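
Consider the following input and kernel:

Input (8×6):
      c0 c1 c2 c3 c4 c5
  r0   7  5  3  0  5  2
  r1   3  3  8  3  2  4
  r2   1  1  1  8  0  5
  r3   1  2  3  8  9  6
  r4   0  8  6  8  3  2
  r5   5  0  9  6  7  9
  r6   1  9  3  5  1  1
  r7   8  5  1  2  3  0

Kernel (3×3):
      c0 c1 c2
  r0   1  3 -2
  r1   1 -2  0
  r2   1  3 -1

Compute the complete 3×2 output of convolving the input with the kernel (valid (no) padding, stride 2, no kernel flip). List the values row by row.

Output[0,0]: The receptive field on the input at this output position is [7 5 3 / 3 3 8 / 1 1 1]. Elementwise product with the kernel and sum: 7·1 + 5·3 + 3·-2 + 3·1 + 3·-2 + 1·1 + 1·3 + 1·-1.
Output[0,1]: The receptive field on the input at this output position is [3 0 5 / 8 3 2 / 1 8 0]. Elementwise product with the kernel and sum: 3·1 + 0·3 + 5·-2 + 8·1 + 3·-2 + 1·1 + 8·3 + 0·-1.

16 20
17 39
42 38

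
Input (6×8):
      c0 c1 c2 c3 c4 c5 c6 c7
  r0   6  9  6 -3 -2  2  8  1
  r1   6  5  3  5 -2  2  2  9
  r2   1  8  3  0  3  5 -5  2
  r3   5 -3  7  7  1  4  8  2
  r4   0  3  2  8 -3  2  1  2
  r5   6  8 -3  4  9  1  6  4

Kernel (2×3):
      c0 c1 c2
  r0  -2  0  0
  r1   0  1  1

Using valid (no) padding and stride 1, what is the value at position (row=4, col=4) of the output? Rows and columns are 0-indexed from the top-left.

The receptive field on the input at this output position is [-3 2 1 / 9 1 6]. Elementwise product with the kernel and sum: -3·-2 + 1·1 + 6·1.

13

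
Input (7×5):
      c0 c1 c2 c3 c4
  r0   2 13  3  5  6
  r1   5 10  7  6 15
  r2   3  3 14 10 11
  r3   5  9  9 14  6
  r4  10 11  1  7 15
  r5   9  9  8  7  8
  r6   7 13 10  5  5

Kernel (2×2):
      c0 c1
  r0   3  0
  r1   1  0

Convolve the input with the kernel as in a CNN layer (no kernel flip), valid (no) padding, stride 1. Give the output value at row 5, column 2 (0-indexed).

The receptive field on the input at this output position is [8 7 / 10 5]. Elementwise product with the kernel and sum: 8·3 + 10·1.

34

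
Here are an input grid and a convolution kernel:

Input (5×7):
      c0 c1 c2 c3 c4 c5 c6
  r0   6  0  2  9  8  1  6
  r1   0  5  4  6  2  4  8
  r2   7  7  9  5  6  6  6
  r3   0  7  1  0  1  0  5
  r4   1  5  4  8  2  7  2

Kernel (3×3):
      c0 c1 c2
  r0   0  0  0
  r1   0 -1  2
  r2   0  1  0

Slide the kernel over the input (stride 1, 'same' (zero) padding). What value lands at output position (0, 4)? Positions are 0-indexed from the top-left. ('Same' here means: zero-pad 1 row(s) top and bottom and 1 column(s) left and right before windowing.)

-4

The receptive field on the zero-padded input at this output position is [0 0 0 / 9 8 1 / 6 2 4]. Elementwise product with the kernel and sum: 8·-1 + 1·2 + 2·1.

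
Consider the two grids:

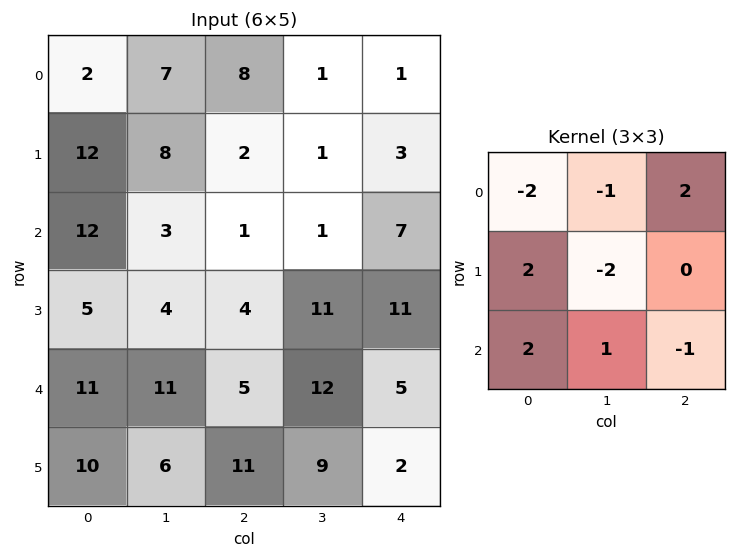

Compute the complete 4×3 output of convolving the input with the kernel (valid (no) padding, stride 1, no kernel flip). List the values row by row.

39 -2 -17
0 -11 9
5 10 14
9 36 18

Output[0,0]: The receptive field on the input at this output position is [2 7 8 / 12 8 2 / 12 3 1]. Elementwise product with the kernel and sum: 2·-2 + 7·-1 + 8·2 + 12·2 + 8·-2 + 12·2 + 3·1 + 1·-1.
Output[0,1]: The receptive field on the input at this output position is [7 8 1 / 8 2 1 / 3 1 1]. Elementwise product with the kernel and sum: 7·-2 + 8·-1 + 1·2 + 8·2 + 2·-2 + 3·2 + 1·1 + 1·-1.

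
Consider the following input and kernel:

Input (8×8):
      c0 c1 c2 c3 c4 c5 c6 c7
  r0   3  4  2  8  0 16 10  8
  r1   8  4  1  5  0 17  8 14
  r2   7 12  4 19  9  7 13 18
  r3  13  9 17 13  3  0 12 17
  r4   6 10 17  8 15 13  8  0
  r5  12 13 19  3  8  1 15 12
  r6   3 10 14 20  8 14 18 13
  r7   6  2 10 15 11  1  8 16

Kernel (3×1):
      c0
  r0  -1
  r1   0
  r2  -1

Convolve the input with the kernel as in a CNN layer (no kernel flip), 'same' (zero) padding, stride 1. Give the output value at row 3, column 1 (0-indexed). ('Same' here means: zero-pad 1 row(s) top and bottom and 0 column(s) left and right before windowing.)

-22

The receptive field on the zero-padded input at this output position is [12 / 9 / 10]. Elementwise product with the kernel and sum: 12·-1 + 10·-1.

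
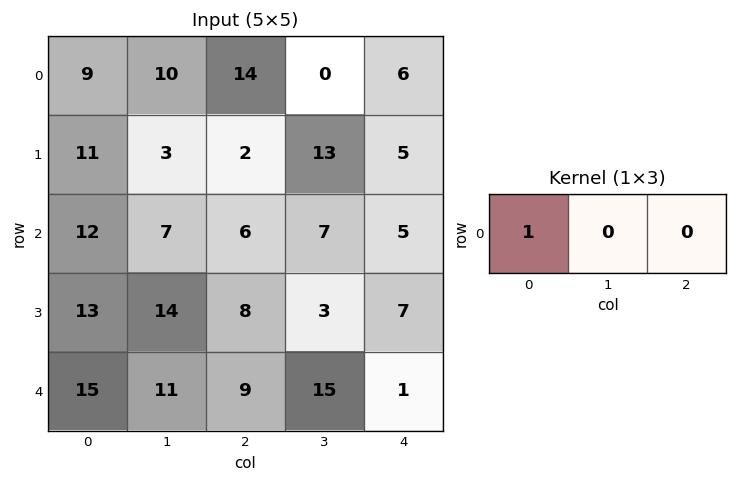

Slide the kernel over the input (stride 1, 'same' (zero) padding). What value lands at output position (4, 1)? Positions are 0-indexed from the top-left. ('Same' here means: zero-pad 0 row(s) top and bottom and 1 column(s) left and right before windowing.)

15

The receptive field on the zero-padded input at this output position is [15 11 9]. Elementwise product with the kernel and sum: 15·1.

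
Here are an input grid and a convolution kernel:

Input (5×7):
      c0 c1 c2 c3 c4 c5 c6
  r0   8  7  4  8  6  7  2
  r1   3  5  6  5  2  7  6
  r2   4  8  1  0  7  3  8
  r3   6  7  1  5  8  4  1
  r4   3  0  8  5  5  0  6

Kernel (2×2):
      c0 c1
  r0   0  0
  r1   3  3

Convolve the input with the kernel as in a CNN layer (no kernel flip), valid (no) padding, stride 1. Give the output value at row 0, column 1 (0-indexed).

The receptive field on the input at this output position is [7 4 / 5 6]. Elementwise product with the kernel and sum: 5·3 + 6·3.

33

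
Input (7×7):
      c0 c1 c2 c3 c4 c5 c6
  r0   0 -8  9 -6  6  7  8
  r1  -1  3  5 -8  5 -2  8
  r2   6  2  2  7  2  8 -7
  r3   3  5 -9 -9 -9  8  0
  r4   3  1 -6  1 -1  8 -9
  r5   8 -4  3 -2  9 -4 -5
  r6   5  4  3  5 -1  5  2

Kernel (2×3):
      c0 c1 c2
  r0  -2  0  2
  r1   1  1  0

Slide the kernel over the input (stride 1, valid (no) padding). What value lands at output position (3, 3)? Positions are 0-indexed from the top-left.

The receptive field on the input at this output position is [-9 -9 8 / 1 -1 8]. Elementwise product with the kernel and sum: -9·-2 + 8·2 + 1·1 + -1·1.

34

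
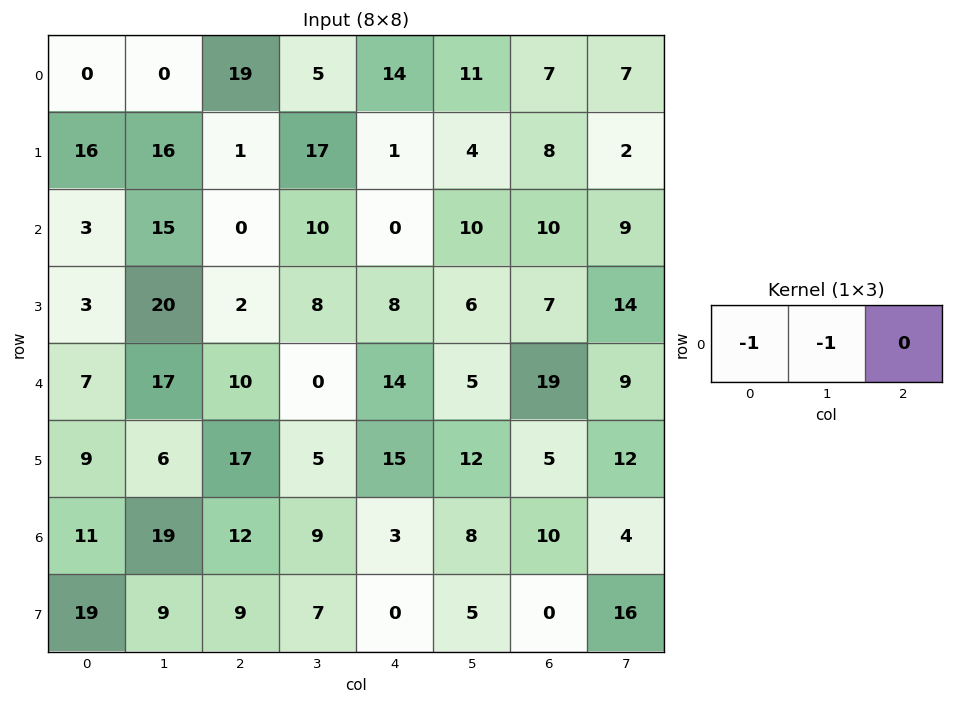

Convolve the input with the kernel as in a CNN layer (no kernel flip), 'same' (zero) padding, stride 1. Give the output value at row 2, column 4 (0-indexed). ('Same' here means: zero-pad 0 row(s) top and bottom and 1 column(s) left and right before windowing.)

The receptive field on the zero-padded input at this output position is [10 0 10]. Elementwise product with the kernel and sum: 10·-1 + 0·-1.

-10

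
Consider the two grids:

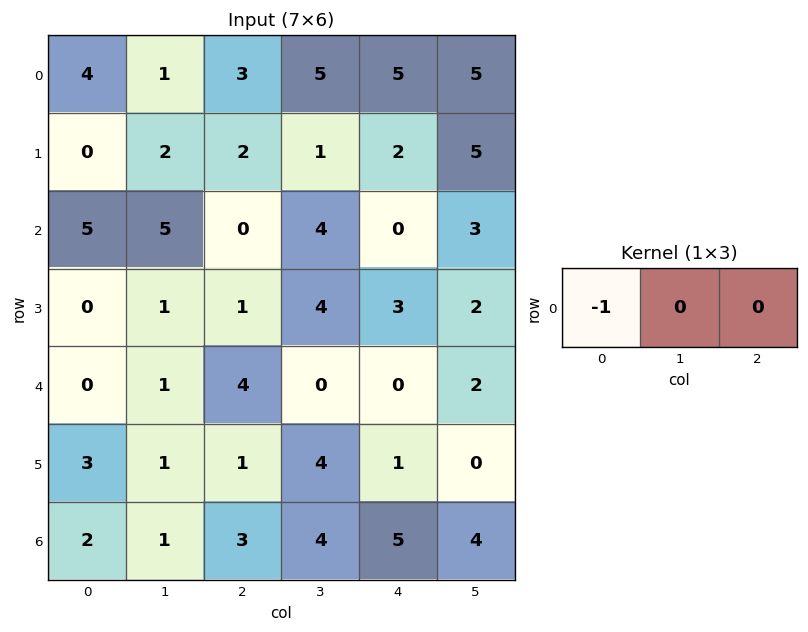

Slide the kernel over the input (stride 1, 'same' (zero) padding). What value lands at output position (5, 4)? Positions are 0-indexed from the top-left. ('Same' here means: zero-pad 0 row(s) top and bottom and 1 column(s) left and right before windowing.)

-4

The receptive field on the zero-padded input at this output position is [4 1 0]. Elementwise product with the kernel and sum: 4·-1.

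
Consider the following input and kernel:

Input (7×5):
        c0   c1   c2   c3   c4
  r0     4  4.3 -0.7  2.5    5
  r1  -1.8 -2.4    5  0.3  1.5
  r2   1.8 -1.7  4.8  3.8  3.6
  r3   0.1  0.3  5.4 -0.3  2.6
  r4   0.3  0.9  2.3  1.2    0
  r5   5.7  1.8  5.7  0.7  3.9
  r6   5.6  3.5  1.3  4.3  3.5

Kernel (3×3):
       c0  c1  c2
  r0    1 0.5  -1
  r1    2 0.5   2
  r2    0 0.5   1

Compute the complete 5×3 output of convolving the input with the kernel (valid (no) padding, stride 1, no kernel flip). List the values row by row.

Output[0,0]: The receptive field on the input at this output position is [4 4.3 -0.7 / -1.8 -2.4 5 / 1.8 -1.7 4.8]. Elementwise product with the kernel and sum: 4·1 + 4.3·0.5 + -0.7·-1 + -1.8·2 + -2.4·0.5 + 5·2 + -1.7·0.5 + 4.8·1.

16 5.95 14.2
9.9 8.8 24.8
10.05 1.95 19.55
7.1 12.2 12.1
25.2 13.65 28.1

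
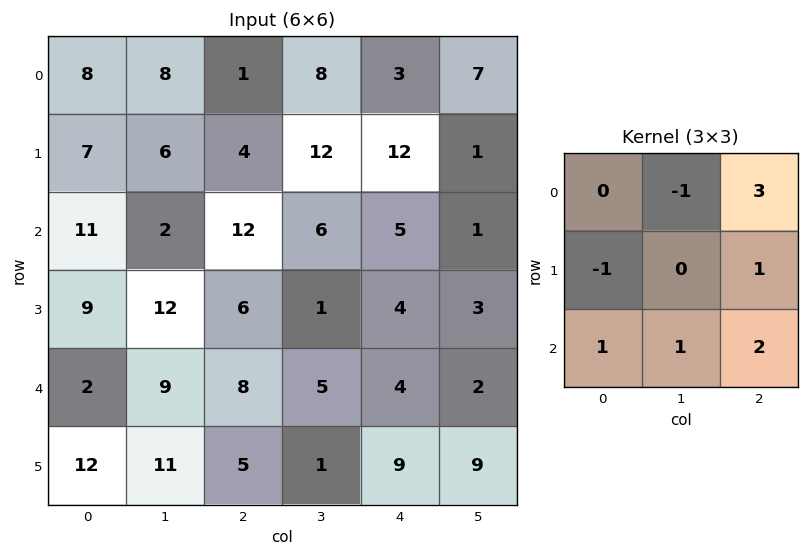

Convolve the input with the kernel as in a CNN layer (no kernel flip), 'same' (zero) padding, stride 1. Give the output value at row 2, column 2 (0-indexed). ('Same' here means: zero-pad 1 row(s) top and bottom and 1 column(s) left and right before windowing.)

56

The receptive field on the zero-padded input at this output position is [6 4 12 / 2 12 6 / 12 6 1]. Elementwise product with the kernel and sum: 4·-1 + 12·3 + 2·-1 + 6·1 + 12·1 + 6·1 + 1·2.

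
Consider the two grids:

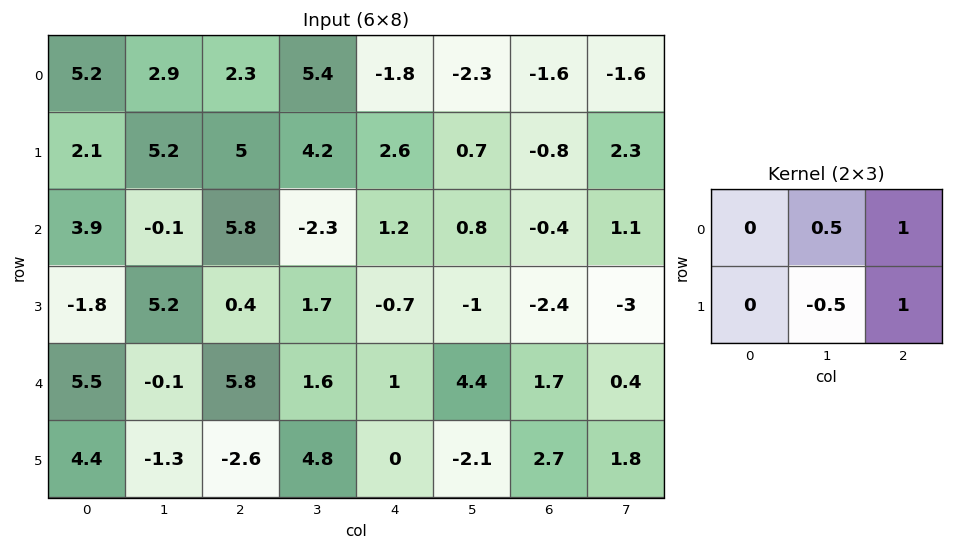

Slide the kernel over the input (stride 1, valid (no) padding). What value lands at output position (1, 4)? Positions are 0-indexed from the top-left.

The receptive field on the input at this output position is [2.6 0.7 -0.8 / 1.2 0.8 -0.4]. Elementwise product with the kernel and sum: 0.7·0.5 + -0.8·1 + 0.8·-0.5 + -0.4·1.

-1.25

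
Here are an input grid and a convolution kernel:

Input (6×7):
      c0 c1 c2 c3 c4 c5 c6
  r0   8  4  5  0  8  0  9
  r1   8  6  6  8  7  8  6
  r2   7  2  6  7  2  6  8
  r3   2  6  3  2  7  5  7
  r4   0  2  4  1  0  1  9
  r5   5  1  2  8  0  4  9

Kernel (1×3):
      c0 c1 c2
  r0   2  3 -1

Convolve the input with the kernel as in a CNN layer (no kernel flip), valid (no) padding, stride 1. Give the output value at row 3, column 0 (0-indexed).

19

The receptive field on the input at this output position is [2 6 3]. Elementwise product with the kernel and sum: 2·2 + 6·3 + 3·-1.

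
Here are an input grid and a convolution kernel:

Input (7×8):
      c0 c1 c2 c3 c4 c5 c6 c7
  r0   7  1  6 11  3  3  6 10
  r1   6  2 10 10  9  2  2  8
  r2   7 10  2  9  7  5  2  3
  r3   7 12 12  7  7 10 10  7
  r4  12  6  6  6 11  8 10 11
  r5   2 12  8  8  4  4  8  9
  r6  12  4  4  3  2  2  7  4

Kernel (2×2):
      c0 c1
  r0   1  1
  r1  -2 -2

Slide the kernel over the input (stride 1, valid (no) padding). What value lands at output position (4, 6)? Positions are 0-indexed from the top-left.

The receptive field on the input at this output position is [10 11 / 8 9]. Elementwise product with the kernel and sum: 10·1 + 11·1 + 8·-2 + 9·-2.

-13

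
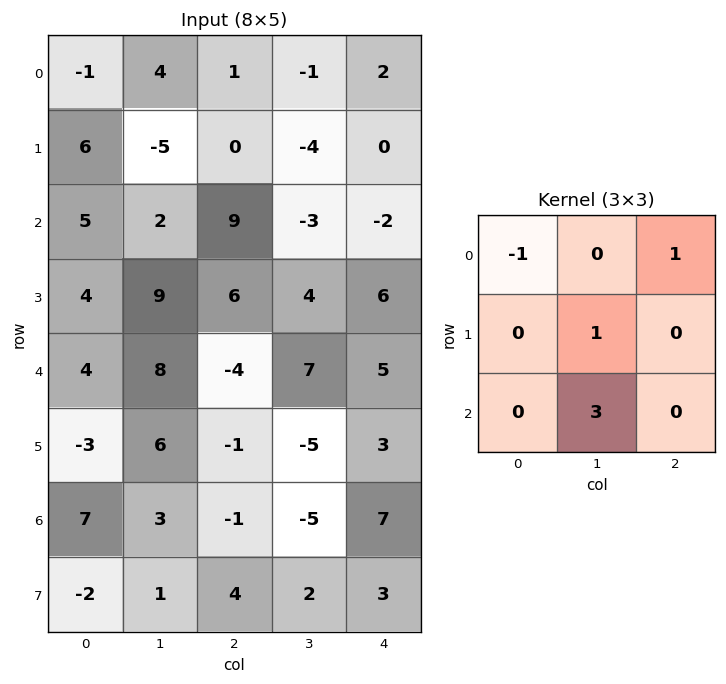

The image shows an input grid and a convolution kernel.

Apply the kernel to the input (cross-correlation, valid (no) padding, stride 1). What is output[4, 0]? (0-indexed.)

The receptive field on the input at this output position is [4 8 -4 / -3 6 -1 / 7 3 -1]. Elementwise product with the kernel and sum: 4·-1 + -4·1 + 6·1 + 3·3.

7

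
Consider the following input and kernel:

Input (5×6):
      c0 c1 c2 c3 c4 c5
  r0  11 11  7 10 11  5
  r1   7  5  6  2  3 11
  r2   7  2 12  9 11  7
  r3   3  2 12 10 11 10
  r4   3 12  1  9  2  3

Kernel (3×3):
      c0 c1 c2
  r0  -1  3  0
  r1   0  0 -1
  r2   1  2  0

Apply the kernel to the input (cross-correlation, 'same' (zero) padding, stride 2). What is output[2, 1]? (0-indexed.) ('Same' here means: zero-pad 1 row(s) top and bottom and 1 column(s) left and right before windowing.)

25

The receptive field on the zero-padded input at this output position is [2 12 10 / 12 1 9 / 0 0 0]. Elementwise product with the kernel and sum: 2·-1 + 12·3 + 9·-1 + 0·1 + 0·2.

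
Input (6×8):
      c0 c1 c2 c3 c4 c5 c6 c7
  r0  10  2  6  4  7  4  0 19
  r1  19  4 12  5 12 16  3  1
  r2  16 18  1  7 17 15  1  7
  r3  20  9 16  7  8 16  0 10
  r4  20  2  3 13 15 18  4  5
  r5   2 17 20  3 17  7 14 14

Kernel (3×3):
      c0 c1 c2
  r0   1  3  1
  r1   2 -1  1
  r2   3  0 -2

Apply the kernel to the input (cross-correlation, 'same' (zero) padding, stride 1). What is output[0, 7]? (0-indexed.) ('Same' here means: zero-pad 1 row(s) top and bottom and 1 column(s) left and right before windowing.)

The receptive field on the zero-padded input at this output position is [0 0 0 / 0 19 0 / 3 1 0]. Elementwise product with the kernel and sum: 0·1 + 0·3 + 0·1 + 0·2 + 19·-1 + 0·1 + 3·3 + 0·-2.

-10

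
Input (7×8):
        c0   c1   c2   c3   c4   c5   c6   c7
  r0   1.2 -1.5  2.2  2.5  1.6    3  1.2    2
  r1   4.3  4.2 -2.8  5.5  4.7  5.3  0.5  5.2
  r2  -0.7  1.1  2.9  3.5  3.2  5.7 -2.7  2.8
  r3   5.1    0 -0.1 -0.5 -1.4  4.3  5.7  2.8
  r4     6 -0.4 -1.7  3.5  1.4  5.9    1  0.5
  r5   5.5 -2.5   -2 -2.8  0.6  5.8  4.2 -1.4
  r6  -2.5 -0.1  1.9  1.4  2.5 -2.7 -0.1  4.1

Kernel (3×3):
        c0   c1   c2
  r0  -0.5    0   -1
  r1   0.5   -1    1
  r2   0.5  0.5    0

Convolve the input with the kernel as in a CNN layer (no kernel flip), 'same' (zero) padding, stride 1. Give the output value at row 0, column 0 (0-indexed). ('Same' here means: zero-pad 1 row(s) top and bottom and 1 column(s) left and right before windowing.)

-0.55

The receptive field on the zero-padded input at this output position is [0 0 0 / 0 1.2 -1.5 / 0 4.3 4.2]. Elementwise product with the kernel and sum: 0·-0.5 + 0·-1 + 0·0.5 + 1.2·-1 + -1.5·1 + 0·0.5 + 4.3·0.5.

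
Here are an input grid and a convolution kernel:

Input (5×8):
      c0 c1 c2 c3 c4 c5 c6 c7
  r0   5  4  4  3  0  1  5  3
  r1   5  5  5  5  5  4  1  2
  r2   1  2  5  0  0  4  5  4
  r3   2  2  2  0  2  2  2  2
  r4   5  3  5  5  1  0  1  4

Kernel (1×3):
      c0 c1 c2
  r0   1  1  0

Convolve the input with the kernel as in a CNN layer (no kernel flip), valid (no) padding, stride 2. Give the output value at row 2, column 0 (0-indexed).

8

The receptive field on the input at this output position is [5 3 5]. Elementwise product with the kernel and sum: 5·1 + 3·1.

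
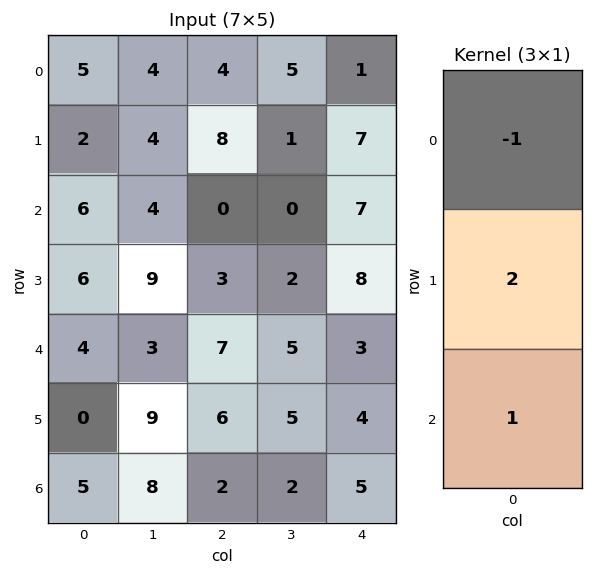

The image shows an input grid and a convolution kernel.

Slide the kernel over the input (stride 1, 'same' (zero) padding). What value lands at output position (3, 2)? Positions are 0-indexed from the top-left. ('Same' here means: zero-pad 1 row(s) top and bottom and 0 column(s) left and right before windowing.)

13

The receptive field on the zero-padded input at this output position is [0 / 3 / 7]. Elementwise product with the kernel and sum: 0·-1 + 3·2 + 7·1.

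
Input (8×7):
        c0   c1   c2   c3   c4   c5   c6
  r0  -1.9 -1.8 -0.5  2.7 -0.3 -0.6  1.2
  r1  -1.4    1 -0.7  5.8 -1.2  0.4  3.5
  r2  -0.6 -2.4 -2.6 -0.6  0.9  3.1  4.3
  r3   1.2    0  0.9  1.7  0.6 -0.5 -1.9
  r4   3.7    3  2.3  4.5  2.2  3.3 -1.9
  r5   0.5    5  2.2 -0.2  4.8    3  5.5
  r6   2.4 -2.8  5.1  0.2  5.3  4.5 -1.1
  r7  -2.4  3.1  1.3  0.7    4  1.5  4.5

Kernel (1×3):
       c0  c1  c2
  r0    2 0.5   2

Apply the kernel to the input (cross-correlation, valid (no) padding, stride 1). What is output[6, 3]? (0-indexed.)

12.05

The receptive field on the input at this output position is [0.2 5.3 4.5]. Elementwise product with the kernel and sum: 0.2·2 + 5.3·0.5 + 4.5·2.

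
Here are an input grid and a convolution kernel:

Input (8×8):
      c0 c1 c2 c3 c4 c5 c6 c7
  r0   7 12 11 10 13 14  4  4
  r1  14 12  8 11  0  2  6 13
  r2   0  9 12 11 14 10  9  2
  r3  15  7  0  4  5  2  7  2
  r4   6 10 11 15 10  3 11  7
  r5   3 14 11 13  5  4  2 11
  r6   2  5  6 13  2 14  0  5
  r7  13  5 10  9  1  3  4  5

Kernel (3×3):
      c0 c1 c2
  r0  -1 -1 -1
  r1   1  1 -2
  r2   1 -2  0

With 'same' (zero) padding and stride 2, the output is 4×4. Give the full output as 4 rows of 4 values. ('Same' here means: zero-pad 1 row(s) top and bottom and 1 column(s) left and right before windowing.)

-45 -1 6 0
-74 -25 -14 -18
-42 -28 11 -11
-51 -68 -28 -18

Output[0,0]: The receptive field on the zero-padded input at this output position is [0 0 0 / 0 7 12 / 0 14 12]. Elementwise product with the kernel and sum: 0·-1 + 0·-1 + 0·-1 + 0·1 + 7·1 + 12·-2 + 0·1 + 14·-2.
Output[0,1]: The receptive field on the zero-padded input at this output position is [0 0 0 / 12 11 10 / 12 8 11]. Elementwise product with the kernel and sum: 0·-1 + 0·-1 + 0·-1 + 12·1 + 11·1 + 10·-2 + 12·1 + 8·-2.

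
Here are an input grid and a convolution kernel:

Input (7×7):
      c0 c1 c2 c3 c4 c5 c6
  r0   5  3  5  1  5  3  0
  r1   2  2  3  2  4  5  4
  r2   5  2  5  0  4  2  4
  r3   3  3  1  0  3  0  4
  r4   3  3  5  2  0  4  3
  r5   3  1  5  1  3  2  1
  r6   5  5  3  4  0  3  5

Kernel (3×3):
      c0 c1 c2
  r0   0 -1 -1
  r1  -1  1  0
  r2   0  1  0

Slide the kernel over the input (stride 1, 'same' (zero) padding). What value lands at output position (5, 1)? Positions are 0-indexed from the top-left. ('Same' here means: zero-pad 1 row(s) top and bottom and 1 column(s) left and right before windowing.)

-5

The receptive field on the zero-padded input at this output position is [3 3 5 / 3 1 5 / 5 5 3]. Elementwise product with the kernel and sum: 3·-1 + 5·-1 + 3·-1 + 1·1 + 5·1.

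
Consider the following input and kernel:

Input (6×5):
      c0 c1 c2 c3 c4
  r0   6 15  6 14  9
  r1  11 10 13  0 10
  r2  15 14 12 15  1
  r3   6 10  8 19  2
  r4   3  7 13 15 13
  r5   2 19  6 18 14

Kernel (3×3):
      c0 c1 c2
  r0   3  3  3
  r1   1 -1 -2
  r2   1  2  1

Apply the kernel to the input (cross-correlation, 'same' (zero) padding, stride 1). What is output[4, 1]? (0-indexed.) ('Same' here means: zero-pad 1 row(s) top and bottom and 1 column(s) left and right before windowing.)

The receptive field on the zero-padded input at this output position is [6 10 8 / 3 7 13 / 2 19 6]. Elementwise product with the kernel and sum: 6·3 + 10·3 + 8·3 + 3·1 + 7·-1 + 13·-2 + 2·1 + 19·2 + 6·1.

88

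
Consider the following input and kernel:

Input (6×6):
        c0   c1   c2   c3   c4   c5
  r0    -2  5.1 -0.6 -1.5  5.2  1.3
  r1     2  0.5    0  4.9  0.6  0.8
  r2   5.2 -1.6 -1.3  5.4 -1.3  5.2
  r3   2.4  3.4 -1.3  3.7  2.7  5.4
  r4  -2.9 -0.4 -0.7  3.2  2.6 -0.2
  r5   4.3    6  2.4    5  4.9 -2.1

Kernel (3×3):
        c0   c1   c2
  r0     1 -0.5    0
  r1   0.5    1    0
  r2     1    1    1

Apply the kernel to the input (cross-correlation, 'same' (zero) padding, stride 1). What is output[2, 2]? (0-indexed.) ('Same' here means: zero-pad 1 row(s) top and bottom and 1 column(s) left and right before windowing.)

The receptive field on the zero-padded input at this output position is [0.5 0 4.9 / -1.6 -1.3 5.4 / 3.4 -1.3 3.7]. Elementwise product with the kernel and sum: 0.5·1 + 0·-0.5 + -1.6·0.5 + -1.3·1 + 3.4·1 + -1.3·1 + 3.7·1.

4.2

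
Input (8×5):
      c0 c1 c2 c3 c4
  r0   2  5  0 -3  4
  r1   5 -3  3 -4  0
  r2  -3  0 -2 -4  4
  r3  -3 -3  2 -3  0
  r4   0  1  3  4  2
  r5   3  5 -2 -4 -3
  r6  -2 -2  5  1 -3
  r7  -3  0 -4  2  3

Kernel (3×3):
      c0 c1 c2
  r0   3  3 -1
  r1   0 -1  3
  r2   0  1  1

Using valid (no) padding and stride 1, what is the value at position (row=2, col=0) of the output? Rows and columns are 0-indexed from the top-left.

6

The receptive field on the input at this output position is [-3 0 -2 / -3 -3 2 / 0 1 3]. Elementwise product with the kernel and sum: -3·3 + 0·3 + -2·-1 + -3·-1 + 2·3 + 1·1 + 3·1.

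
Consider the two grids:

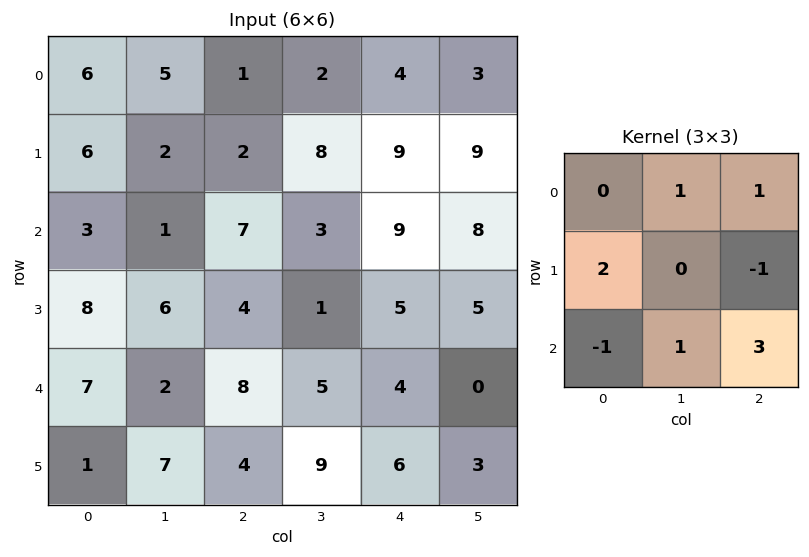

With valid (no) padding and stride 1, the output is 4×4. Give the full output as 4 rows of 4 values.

Output[0,0]: The receptive field on the input at this output position is [6 5 1 / 6 2 2 / 3 1 7]. Elementwise product with the kernel and sum: 5·1 + 1·1 + 6·2 + 2·-1 + 3·-1 + 1·1 + 7·3.

35 14 24 44
13 10 34 35
39 42 24 13
34 28 41 26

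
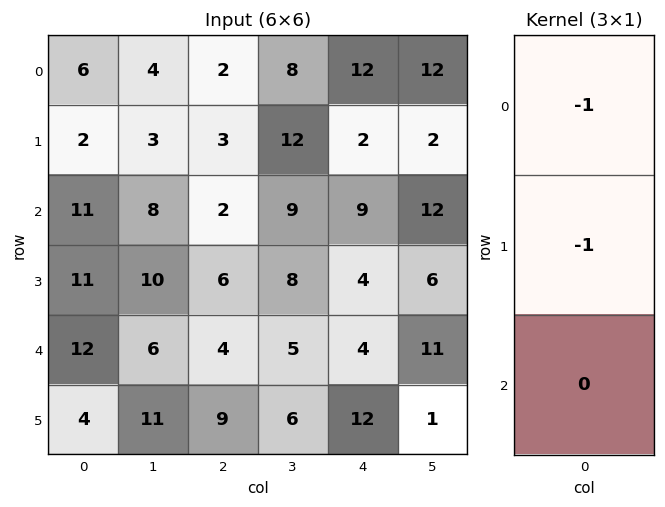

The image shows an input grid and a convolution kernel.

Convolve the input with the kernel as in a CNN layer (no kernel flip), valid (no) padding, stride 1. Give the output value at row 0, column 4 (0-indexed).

The receptive field on the input at this output position is [12 / 2 / 9]. Elementwise product with the kernel and sum: 12·-1 + 2·-1.

-14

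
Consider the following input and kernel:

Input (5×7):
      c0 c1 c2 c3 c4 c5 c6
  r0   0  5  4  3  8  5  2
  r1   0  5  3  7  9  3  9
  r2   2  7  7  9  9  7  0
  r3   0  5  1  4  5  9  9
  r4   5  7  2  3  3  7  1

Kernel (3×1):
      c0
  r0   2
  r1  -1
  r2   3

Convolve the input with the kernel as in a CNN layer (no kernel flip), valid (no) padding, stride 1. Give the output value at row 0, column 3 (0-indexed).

26

The receptive field on the input at this output position is [3 / 7 / 9]. Elementwise product with the kernel and sum: 3·2 + 7·-1 + 9·3.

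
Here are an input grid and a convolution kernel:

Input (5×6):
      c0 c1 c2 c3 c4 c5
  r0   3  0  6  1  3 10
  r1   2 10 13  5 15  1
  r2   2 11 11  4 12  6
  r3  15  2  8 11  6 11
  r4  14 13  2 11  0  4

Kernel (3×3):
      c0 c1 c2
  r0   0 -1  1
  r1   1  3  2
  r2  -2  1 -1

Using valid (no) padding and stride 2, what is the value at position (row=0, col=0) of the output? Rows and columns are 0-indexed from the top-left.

The receptive field on the input at this output position is [3 0 6 / 2 10 13 / 2 11 11]. Elementwise product with the kernel and sum: 0·-1 + 6·1 + 2·1 + 10·3 + 13·2 + 2·-2 + 11·1 + 11·-1.

60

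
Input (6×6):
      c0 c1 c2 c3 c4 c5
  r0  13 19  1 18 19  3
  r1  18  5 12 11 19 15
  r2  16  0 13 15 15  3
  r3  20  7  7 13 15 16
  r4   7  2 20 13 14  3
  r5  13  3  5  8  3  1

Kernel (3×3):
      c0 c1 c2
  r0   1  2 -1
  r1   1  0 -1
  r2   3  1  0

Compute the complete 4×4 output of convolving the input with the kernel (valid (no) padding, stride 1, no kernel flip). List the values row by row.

104 10 65 109
86 31 47 100
39 31 93 92
56 11 47 64

Output[0,0]: The receptive field on the input at this output position is [13 19 1 / 18 5 12 / 16 0 13]. Elementwise product with the kernel and sum: 13·1 + 19·2 + 1·-1 + 18·1 + 12·-1 + 16·3 + 0·1.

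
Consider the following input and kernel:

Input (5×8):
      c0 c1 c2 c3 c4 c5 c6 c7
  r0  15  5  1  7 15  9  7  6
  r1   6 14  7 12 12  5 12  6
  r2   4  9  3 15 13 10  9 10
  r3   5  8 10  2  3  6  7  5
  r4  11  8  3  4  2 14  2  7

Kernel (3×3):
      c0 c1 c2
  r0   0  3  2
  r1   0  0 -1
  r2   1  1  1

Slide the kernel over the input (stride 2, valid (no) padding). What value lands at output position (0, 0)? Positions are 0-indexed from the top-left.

The receptive field on the input at this output position is [15 5 1 / 6 14 7 / 4 9 3]. Elementwise product with the kernel and sum: 5·3 + 1·2 + 7·-1 + 4·1 + 9·1 + 3·1.

26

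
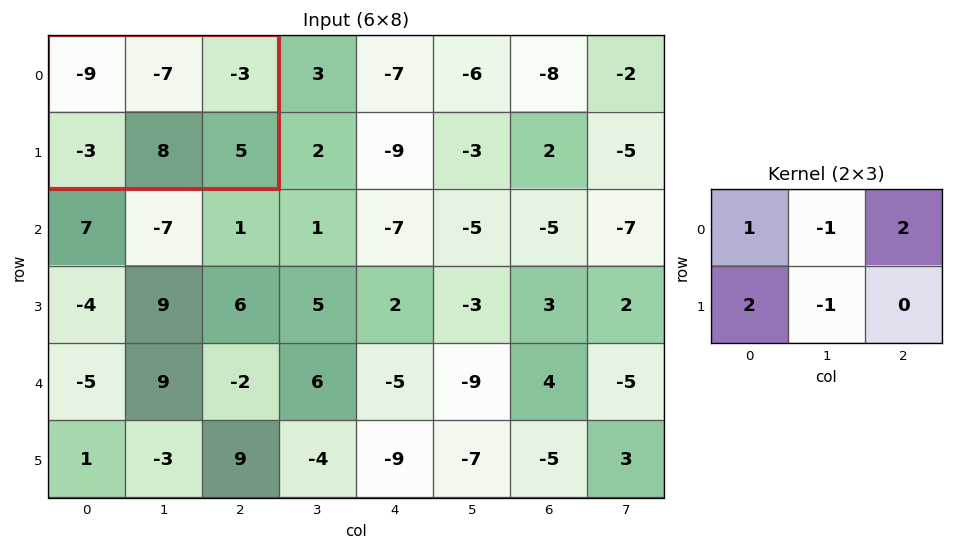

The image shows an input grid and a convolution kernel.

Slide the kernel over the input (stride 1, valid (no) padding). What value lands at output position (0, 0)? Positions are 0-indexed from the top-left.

-22

The receptive field on the input at this output position is [-9 -7 -3 / -3 8 5]. Elementwise product with the kernel and sum: -9·1 + -7·-1 + -3·2 + -3·2 + 8·-1.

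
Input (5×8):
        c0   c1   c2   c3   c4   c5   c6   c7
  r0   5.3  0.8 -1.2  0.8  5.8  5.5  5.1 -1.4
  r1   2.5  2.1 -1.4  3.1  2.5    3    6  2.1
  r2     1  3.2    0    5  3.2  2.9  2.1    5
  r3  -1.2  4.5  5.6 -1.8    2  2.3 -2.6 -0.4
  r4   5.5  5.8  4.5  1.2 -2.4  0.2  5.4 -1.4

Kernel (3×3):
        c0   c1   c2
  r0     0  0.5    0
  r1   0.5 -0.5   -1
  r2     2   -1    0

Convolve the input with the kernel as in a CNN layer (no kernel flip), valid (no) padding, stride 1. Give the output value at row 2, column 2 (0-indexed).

The receptive field on the input at this output position is [0 5 3.2 / 5.6 -1.8 2 / 4.5 1.2 -2.4]. Elementwise product with the kernel and sum: 5·0.5 + 5.6·0.5 + -1.8·-0.5 + 2·-1 + 4.5·2 + 1.2·-1.

12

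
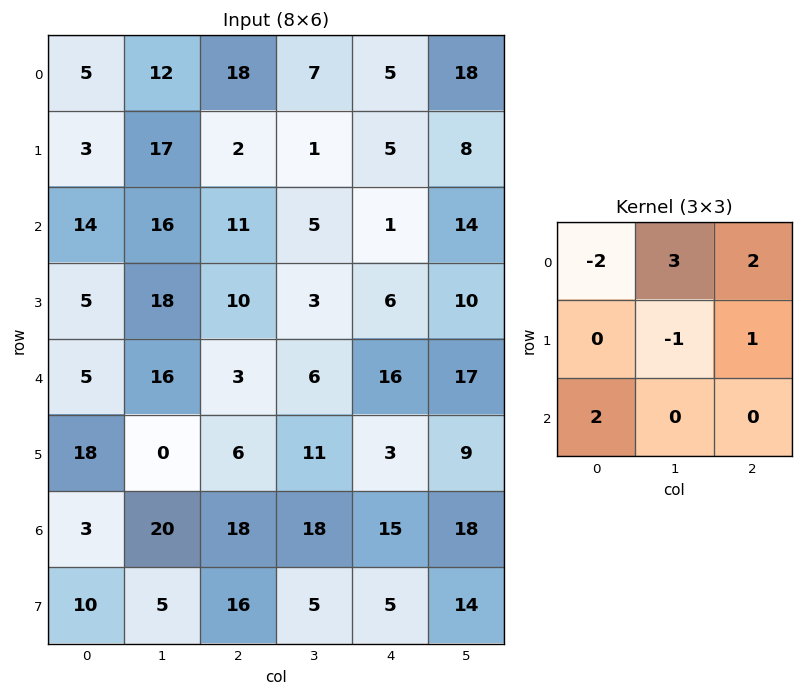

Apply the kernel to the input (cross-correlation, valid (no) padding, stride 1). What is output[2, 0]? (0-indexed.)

The receptive field on the input at this output position is [14 16 11 / 5 18 10 / 5 16 3]. Elementwise product with the kernel and sum: 14·-2 + 16·3 + 11·2 + 18·-1 + 10·1 + 5·2.

44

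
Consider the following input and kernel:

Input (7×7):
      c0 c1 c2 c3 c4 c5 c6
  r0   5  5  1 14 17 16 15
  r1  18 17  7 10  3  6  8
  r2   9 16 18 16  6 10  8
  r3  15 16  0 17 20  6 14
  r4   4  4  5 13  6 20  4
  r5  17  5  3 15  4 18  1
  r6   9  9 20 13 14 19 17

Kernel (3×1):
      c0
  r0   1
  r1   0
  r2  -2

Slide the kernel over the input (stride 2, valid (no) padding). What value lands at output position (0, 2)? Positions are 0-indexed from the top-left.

The receptive field on the input at this output position is [17 / 3 / 6]. Elementwise product with the kernel and sum: 17·1 + 6·-2.

5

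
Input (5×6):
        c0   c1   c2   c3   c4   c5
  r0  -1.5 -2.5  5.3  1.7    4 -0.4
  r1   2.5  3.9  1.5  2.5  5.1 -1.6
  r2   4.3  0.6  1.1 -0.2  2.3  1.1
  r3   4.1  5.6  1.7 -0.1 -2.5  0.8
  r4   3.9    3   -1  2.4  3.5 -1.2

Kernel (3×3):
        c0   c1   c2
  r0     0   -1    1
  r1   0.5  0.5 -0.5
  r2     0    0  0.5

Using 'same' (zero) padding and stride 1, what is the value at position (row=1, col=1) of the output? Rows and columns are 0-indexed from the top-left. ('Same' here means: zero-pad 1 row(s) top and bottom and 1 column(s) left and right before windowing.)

The receptive field on the zero-padded input at this output position is [-1.5 -2.5 5.3 / 2.5 3.9 1.5 / 4.3 0.6 1.1]. Elementwise product with the kernel and sum: -2.5·-1 + 5.3·1 + 2.5·0.5 + 3.9·0.5 + 1.5·-0.5 + 1.1·0.5.

10.8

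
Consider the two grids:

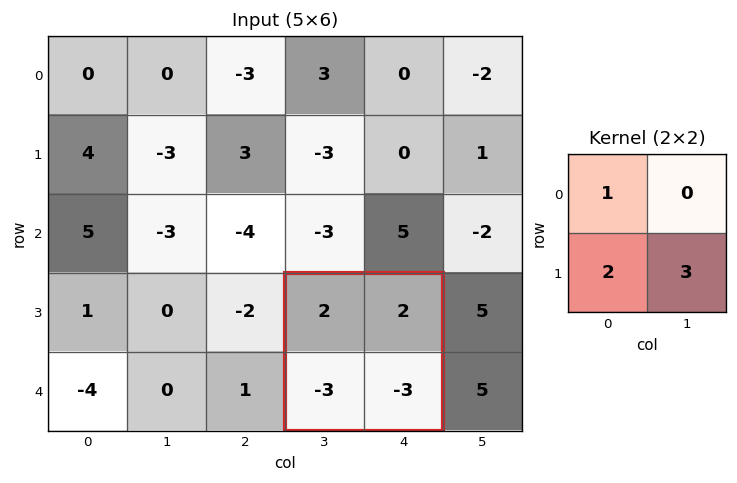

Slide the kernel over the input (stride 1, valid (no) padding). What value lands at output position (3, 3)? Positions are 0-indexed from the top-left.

The receptive field on the input at this output position is [2 2 / -3 -3]. Elementwise product with the kernel and sum: 2·1 + -3·2 + -3·3.

-13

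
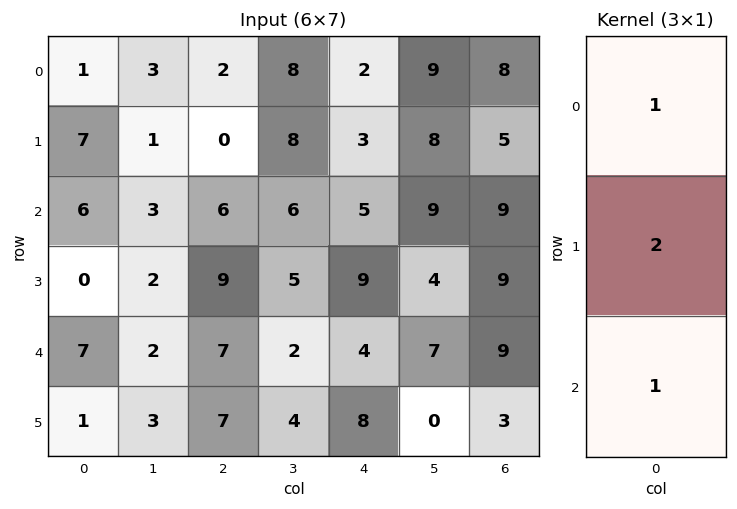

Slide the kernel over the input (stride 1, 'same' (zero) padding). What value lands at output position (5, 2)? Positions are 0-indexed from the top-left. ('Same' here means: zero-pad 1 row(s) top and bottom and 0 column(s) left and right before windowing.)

21

The receptive field on the zero-padded input at this output position is [7 / 7 / 0]. Elementwise product with the kernel and sum: 7·1 + 7·2 + 0·1.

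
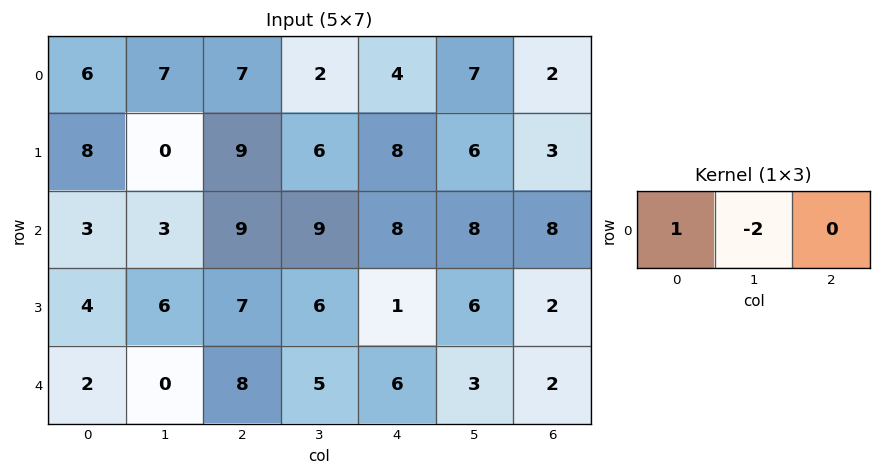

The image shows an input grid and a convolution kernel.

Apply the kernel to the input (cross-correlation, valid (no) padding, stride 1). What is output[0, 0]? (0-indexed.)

-8

The receptive field on the input at this output position is [6 7 7]. Elementwise product with the kernel and sum: 6·1 + 7·-2.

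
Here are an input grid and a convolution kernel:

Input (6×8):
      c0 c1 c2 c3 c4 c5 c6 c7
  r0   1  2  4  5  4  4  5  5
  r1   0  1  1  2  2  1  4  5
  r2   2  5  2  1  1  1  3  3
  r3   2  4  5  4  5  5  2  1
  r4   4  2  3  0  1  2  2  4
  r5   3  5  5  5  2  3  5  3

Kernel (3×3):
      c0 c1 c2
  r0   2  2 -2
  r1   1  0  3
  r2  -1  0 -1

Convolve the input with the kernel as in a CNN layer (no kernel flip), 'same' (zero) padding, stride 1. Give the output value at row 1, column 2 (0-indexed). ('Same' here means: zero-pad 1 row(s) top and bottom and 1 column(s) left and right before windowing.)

3

The receptive field on the zero-padded input at this output position is [2 4 5 / 1 1 2 / 5 2 1]. Elementwise product with the kernel and sum: 2·2 + 4·2 + 5·-2 + 1·1 + 2·3 + 5·-1 + 1·-1.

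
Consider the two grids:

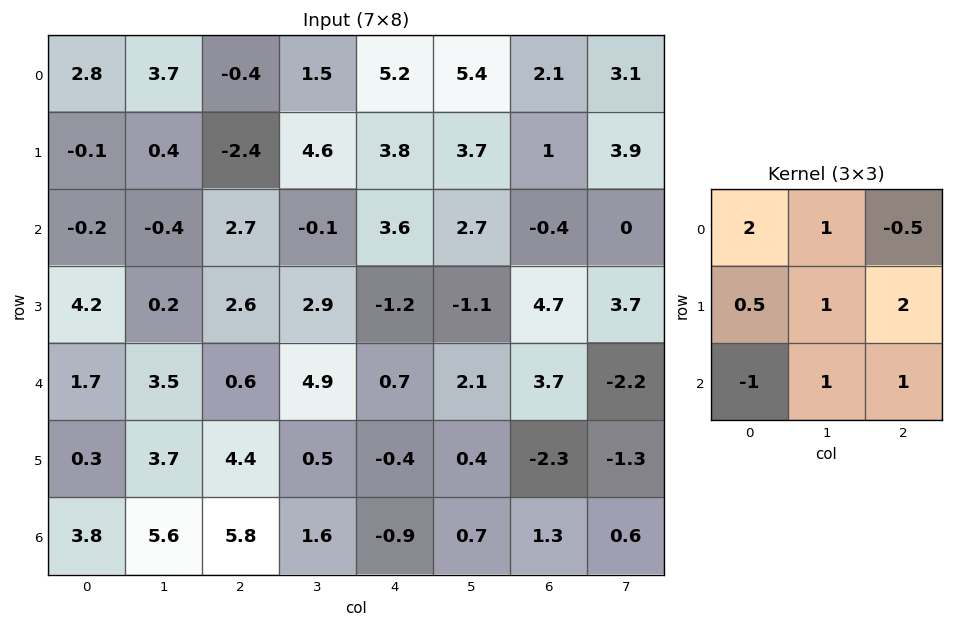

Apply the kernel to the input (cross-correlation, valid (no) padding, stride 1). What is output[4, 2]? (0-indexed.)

The receptive field on the input at this output position is [0.6 4.9 0.7 / 4.4 0.5 -0.4 / 5.8 1.6 -0.9]. Elementwise product with the kernel and sum: 0.6·2 + 4.9·1 + 0.7·-0.5 + 4.4·0.5 + 0.5·1 + -0.4·2 + 5.8·-1 + 1.6·1 + -0.9·1.

2.55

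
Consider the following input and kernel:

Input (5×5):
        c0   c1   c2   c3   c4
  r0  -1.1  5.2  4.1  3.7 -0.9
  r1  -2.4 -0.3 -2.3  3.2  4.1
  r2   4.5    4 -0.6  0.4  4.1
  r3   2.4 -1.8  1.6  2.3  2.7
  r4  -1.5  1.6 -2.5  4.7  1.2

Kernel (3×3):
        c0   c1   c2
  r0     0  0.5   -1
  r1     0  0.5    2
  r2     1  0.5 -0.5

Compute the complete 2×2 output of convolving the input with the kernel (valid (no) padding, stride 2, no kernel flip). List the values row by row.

Output[0,0]: The receptive field on the input at this output position is [-1.1 5.2 4.1 / -2.4 -0.3 -2.3 / 4.5 4 -0.6]. Elementwise product with the kernel and sum: 5.2·0.5 + 4.1·-1 + -0.3·0.5 + -2.3·2 + 4.5·1 + 4·0.5 + -0.6·-0.5.

0.55 10.1
5.45 1.9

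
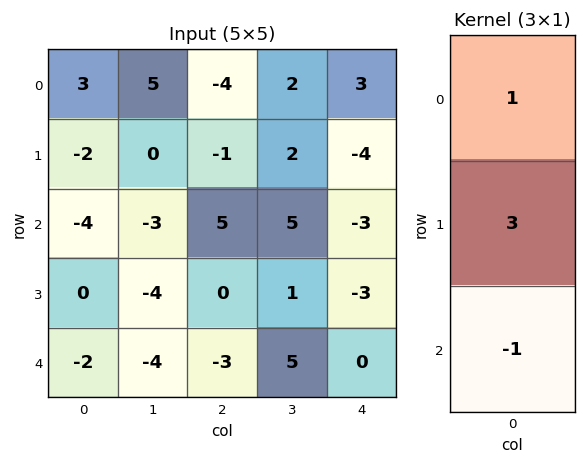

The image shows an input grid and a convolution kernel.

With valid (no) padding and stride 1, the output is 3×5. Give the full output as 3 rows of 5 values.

Output[0,0]: The receptive field on the input at this output position is [3 / -2 / -4]. Elementwise product with the kernel and sum: 3·1 + -2·3 + -4·-1.
Output[0,1]: The receptive field on the input at this output position is [5 / 0 / -3]. Elementwise product with the kernel and sum: 5·1 + 0·3 + -3·-1.

1 8 -12 3 -6
-14 -5 14 16 -10
-2 -11 8 3 -12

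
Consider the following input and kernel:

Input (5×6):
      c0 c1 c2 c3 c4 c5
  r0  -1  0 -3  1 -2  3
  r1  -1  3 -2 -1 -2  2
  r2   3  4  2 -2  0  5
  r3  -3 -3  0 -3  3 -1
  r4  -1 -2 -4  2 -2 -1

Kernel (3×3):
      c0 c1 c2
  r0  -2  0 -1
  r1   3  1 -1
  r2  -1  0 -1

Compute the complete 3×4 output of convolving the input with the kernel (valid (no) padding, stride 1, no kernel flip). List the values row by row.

Output[0,0]: The receptive field on the input at this output position is [-1 0 -3 / -1 3 -2 / 3 4 2]. Elementwise product with the kernel and sum: -1·-2 + -3·-1 + -1·3 + 3·1 + -2·-1 + 3·-1 + 2·-1.

2 5 1 -15
18 17 7 -7
-15 -12 -4 -7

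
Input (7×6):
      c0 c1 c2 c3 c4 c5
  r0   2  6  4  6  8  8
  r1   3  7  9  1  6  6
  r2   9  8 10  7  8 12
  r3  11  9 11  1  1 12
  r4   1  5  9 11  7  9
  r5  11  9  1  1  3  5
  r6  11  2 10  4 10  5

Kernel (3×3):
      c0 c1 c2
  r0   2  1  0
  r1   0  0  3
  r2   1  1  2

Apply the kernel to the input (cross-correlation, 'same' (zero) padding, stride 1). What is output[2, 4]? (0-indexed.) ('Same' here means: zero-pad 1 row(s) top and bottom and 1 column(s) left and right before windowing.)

70

The receptive field on the zero-padded input at this output position is [1 6 6 / 7 8 12 / 1 1 12]. Elementwise product with the kernel and sum: 1·2 + 6·1 + 12·3 + 1·1 + 1·1 + 12·2.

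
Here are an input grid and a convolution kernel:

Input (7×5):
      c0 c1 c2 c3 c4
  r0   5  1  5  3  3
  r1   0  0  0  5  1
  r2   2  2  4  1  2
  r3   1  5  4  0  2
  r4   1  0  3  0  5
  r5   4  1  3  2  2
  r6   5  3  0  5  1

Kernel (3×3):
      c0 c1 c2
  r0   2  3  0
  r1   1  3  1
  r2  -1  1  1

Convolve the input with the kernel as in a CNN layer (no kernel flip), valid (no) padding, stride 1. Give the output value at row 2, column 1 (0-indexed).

36

The receptive field on the input at this output position is [2 4 1 / 5 4 0 / 0 3 0]. Elementwise product with the kernel and sum: 2·2 + 4·3 + 5·1 + 4·3 + 0·1 + 0·-1 + 3·1 + 0·1.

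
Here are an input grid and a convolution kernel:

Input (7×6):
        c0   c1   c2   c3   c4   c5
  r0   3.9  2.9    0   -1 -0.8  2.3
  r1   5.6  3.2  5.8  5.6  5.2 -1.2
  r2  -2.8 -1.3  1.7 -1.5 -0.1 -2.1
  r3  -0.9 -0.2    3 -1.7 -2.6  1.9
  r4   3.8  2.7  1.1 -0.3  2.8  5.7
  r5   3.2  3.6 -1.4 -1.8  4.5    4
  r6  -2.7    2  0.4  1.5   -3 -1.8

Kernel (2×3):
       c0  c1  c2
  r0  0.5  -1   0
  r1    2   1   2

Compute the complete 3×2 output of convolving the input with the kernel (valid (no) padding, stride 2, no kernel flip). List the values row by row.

25.05 28.6
3.9 1.45
6.4 5.25

Output[0,0]: The receptive field on the input at this output position is [3.9 2.9 0 / 5.6 3.2 5.8]. Elementwise product with the kernel and sum: 3.9·0.5 + 2.9·-1 + 5.6·2 + 3.2·1 + 5.8·2.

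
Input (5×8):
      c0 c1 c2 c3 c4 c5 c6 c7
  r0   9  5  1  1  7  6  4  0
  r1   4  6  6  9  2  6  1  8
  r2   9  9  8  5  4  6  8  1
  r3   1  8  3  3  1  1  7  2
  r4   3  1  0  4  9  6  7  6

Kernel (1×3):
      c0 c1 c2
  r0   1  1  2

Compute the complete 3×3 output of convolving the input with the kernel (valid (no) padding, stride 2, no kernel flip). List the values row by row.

16 16 21
34 21 26
4 22 29

Output[0,0]: The receptive field on the input at this output position is [9 5 1]. Elementwise product with the kernel and sum: 9·1 + 5·1 + 1·2.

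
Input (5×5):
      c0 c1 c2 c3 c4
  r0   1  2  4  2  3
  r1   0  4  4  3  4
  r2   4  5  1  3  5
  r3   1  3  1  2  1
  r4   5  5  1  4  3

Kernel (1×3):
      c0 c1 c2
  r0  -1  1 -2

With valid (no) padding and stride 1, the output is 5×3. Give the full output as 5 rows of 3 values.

Output[0,0]: The receptive field on the input at this output position is [1 2 4]. Elementwise product with the kernel and sum: 1·-1 + 2·1 + 4·-2.
Output[0,1]: The receptive field on the input at this output position is [2 4 2]. Elementwise product with the kernel and sum: 2·-1 + 4·1 + 2·-2.

-7 -2 -8
-4 -6 -9
-1 -10 -8
0 -6 -1
-2 -12 -3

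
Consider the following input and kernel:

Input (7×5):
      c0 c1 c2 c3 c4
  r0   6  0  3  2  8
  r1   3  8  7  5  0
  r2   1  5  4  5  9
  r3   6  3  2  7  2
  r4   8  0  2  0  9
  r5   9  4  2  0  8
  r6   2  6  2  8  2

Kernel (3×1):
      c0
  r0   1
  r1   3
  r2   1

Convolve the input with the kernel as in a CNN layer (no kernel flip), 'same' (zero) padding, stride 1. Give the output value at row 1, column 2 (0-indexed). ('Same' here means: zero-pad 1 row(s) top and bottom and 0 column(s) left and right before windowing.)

The receptive field on the zero-padded input at this output position is [3 / 7 / 4]. Elementwise product with the kernel and sum: 3·1 + 7·3 + 4·1.

28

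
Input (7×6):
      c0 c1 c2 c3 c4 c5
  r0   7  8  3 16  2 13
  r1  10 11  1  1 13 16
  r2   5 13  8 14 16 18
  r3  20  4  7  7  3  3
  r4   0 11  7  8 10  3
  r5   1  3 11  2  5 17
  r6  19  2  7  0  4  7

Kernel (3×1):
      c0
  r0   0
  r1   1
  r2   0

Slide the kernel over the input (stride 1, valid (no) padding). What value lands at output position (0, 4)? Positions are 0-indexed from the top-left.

13

The receptive field on the input at this output position is [2 / 13 / 16]. Elementwise product with the kernel and sum: 13·1.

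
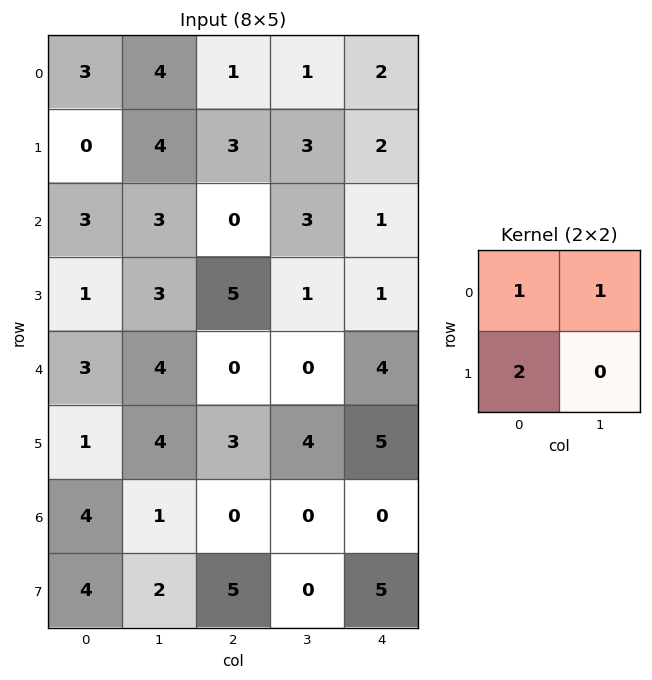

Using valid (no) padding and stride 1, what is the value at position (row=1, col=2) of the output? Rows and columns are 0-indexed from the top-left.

6

The receptive field on the input at this output position is [3 3 / 0 3]. Elementwise product with the kernel and sum: 3·1 + 3·1 + 0·2.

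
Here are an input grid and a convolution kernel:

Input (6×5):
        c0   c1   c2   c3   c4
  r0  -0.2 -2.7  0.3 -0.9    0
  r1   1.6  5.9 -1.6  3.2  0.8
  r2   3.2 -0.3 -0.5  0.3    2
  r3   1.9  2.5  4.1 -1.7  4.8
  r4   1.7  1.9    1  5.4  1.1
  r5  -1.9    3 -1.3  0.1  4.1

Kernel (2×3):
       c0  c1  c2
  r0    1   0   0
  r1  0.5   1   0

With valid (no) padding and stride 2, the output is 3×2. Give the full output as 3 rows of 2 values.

Output[0,0]: The receptive field on the input at this output position is [-0.2 -2.7 0.3 / 1.6 5.9 -1.6]. Elementwise product with the kernel and sum: -0.2·1 + 1.6·0.5 + 5.9·1.
Output[0,1]: The receptive field on the input at this output position is [0.3 -0.9 0 / -1.6 3.2 0.8]. Elementwise product with the kernel and sum: 0.3·1 + -1.6·0.5 + 3.2·1.

6.5 2.7
6.65 -0.15
3.75 0.45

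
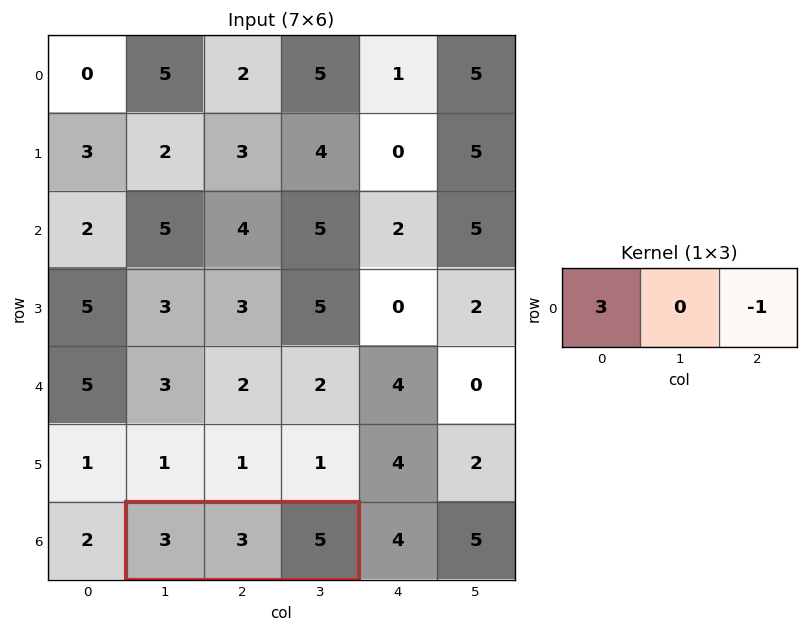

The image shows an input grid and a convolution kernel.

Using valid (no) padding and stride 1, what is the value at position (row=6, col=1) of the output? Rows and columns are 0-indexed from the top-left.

4

The receptive field on the input at this output position is [3 3 5]. Elementwise product with the kernel and sum: 3·3 + 5·-1.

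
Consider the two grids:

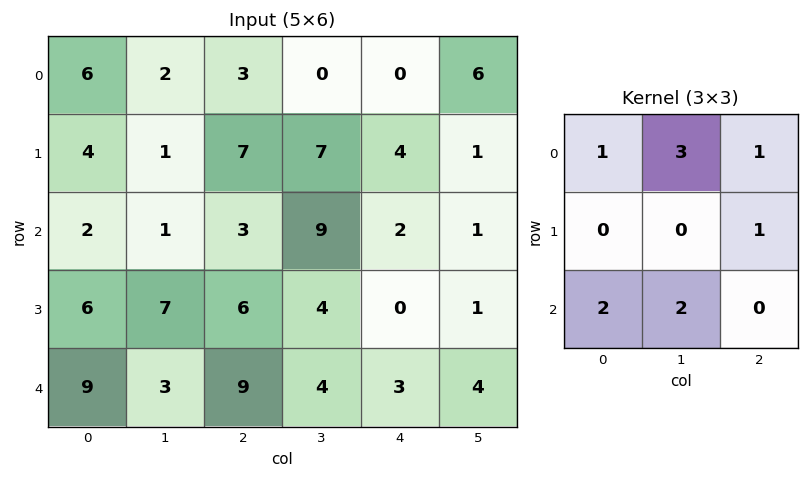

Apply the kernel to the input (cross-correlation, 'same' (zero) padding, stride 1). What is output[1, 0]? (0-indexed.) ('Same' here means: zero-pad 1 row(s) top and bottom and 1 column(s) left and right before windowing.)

The receptive field on the zero-padded input at this output position is [0 6 2 / 0 4 1 / 0 2 1]. Elementwise product with the kernel and sum: 0·1 + 6·3 + 2·1 + 1·1 + 0·2 + 2·2.

25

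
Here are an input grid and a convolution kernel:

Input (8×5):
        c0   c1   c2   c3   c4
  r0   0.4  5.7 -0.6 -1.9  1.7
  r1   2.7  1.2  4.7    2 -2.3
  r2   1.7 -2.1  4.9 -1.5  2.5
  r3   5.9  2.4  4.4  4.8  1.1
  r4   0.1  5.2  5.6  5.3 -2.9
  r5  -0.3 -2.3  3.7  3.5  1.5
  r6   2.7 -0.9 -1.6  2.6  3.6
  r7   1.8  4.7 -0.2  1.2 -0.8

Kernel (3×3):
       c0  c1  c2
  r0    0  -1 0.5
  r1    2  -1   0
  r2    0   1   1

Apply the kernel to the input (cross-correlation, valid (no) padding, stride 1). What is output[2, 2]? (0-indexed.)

9.15

The receptive field on the input at this output position is [4.9 -1.5 2.5 / 4.4 4.8 1.1 / 5.6 5.3 -2.9]. Elementwise product with the kernel and sum: -1.5·-1 + 2.5·0.5 + 4.4·2 + 4.8·-1 + 5.3·1 + -2.9·1.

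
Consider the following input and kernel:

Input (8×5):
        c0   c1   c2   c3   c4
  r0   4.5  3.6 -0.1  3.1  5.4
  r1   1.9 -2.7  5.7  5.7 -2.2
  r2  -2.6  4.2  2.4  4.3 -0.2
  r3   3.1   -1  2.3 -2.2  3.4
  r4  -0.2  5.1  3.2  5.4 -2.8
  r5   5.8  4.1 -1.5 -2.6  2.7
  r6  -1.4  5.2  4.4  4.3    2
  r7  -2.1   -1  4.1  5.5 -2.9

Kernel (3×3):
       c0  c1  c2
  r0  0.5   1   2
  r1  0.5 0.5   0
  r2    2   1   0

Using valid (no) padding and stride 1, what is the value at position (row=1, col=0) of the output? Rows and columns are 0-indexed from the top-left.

15.65

The receptive field on the input at this output position is [1.9 -2.7 5.7 / -2.6 4.2 2.4 / 3.1 -1 2.3]. Elementwise product with the kernel and sum: 1.9·0.5 + -2.7·1 + 5.7·2 + -2.6·0.5 + 4.2·0.5 + 3.1·2 + -1·1.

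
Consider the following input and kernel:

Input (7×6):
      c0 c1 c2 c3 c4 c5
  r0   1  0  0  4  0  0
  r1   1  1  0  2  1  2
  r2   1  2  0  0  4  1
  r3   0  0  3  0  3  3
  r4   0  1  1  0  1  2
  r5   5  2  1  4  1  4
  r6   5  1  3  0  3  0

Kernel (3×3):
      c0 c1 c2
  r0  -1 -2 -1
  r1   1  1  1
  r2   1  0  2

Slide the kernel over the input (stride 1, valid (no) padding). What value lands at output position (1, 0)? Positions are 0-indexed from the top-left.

The receptive field on the input at this output position is [1 1 0 / 1 2 0 / 0 0 3]. Elementwise product with the kernel and sum: 1·-1 + 1·-2 + 0·-1 + 1·1 + 2·1 + 0·1 + 0·1 + 3·2.

6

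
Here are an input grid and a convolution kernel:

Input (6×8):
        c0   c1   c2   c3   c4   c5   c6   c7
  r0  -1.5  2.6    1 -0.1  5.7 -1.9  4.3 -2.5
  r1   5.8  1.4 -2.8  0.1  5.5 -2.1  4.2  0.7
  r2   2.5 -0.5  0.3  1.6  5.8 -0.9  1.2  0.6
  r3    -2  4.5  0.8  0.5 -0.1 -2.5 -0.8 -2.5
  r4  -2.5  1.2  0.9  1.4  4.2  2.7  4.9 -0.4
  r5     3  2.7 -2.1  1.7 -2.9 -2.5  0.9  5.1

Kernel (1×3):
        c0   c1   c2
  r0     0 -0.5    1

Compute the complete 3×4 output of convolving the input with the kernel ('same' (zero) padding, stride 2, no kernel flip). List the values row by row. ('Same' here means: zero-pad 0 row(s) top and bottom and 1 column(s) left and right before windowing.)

Output[0,0]: The receptive field on the zero-padded input at this output position is [0 -1.5 2.6]. Elementwise product with the kernel and sum: -1.5·-0.5 + 2.6·1.

3.35 -0.6 -4.75 -4.65
-1.75 1.45 -3.8 0
2.45 0.95 0.6 -2.85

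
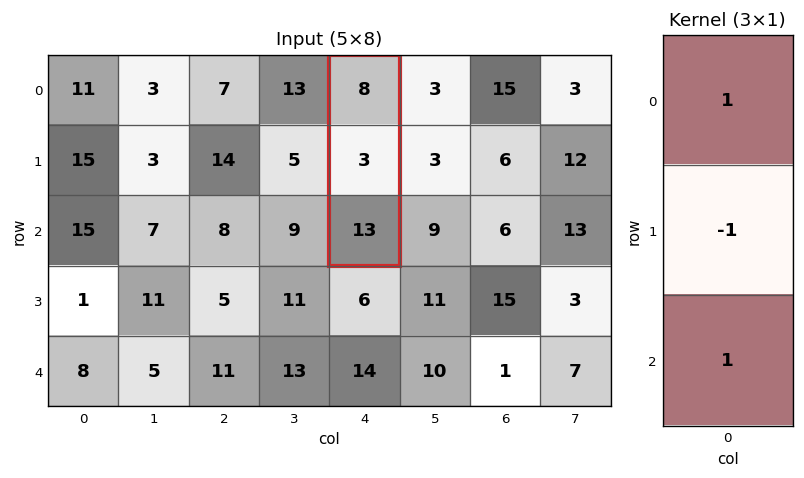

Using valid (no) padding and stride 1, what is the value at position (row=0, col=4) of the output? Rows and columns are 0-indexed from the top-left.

The receptive field on the input at this output position is [8 / 3 / 13]. Elementwise product with the kernel and sum: 8·1 + 3·-1 + 13·1.

18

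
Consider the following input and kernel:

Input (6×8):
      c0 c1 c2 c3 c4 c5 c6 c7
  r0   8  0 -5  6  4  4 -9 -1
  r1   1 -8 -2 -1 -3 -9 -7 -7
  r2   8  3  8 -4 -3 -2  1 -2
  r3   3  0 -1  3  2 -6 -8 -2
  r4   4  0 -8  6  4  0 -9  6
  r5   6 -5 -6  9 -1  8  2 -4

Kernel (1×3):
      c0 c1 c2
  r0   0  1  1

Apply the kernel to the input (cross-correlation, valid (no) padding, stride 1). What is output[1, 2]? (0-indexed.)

-4

The receptive field on the input at this output position is [-2 -1 -3]. Elementwise product with the kernel and sum: -1·1 + -3·1.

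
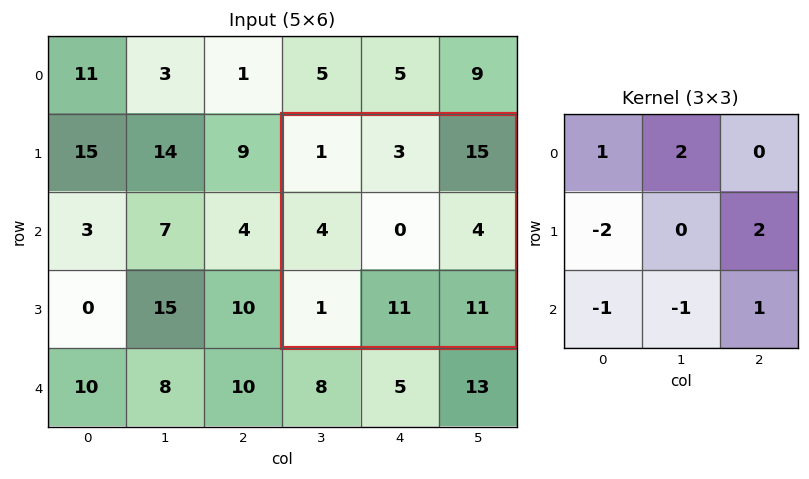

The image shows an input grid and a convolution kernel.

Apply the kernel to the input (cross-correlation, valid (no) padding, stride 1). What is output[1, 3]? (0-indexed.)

6

The receptive field on the input at this output position is [1 3 15 / 4 0 4 / 1 11 11]. Elementwise product with the kernel and sum: 1·1 + 3·2 + 4·-2 + 4·2 + 1·-1 + 11·-1 + 11·1.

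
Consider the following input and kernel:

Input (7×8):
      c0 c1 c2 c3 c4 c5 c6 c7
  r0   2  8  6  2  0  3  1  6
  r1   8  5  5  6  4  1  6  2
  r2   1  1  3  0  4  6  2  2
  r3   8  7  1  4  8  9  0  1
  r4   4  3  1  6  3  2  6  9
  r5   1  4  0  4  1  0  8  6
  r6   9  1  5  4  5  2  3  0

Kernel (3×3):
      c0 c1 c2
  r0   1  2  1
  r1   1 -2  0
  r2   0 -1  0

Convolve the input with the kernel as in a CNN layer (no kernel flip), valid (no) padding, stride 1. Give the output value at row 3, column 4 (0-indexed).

25

The receptive field on the input at this output position is [8 9 0 / 3 2 6 / 1 0 8]. Elementwise product with the kernel and sum: 8·1 + 9·2 + 0·1 + 3·1 + 2·-2 + 0·-1.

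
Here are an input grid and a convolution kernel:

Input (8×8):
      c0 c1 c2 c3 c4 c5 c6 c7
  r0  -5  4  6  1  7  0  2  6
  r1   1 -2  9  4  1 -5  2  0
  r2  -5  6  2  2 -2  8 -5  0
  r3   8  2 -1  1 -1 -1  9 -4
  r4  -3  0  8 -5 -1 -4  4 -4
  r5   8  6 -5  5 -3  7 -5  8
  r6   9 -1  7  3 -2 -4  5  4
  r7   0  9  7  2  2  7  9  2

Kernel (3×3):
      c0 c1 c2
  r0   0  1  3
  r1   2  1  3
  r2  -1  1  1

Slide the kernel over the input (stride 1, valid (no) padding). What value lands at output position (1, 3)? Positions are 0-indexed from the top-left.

The receptive field on the input at this output position is [4 1 -5 / 2 -2 8 / 1 -1 -1]. Elementwise product with the kernel and sum: 1·1 + -5·3 + 2·2 + -2·1 + 8·3 + 1·-1 + -1·1 + -1·1.

9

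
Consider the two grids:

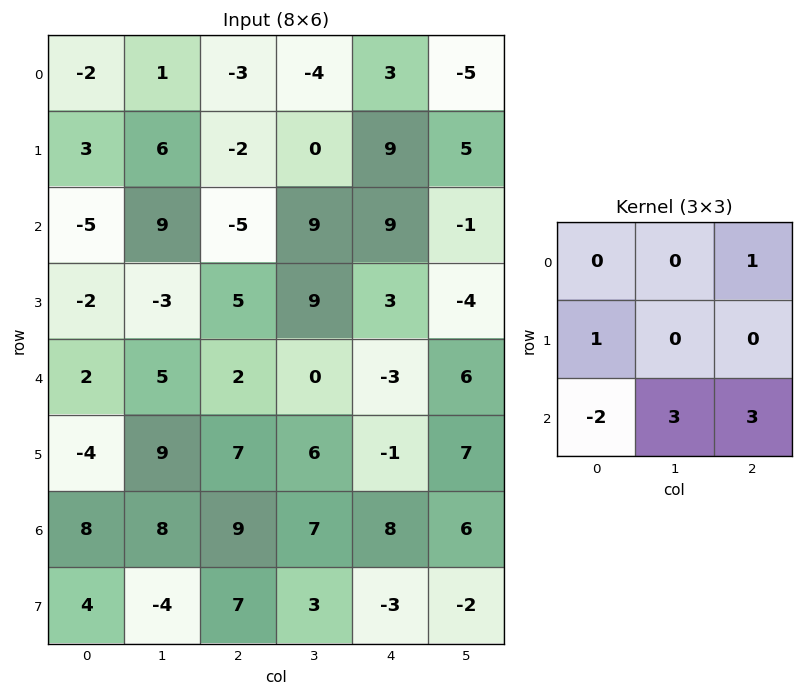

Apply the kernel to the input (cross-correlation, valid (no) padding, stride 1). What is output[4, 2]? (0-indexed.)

The receptive field on the input at this output position is [2 0 -3 / 7 6 -1 / 9 7 8]. Elementwise product with the kernel and sum: -3·1 + 7·1 + 9·-2 + 7·3 + 8·3.

31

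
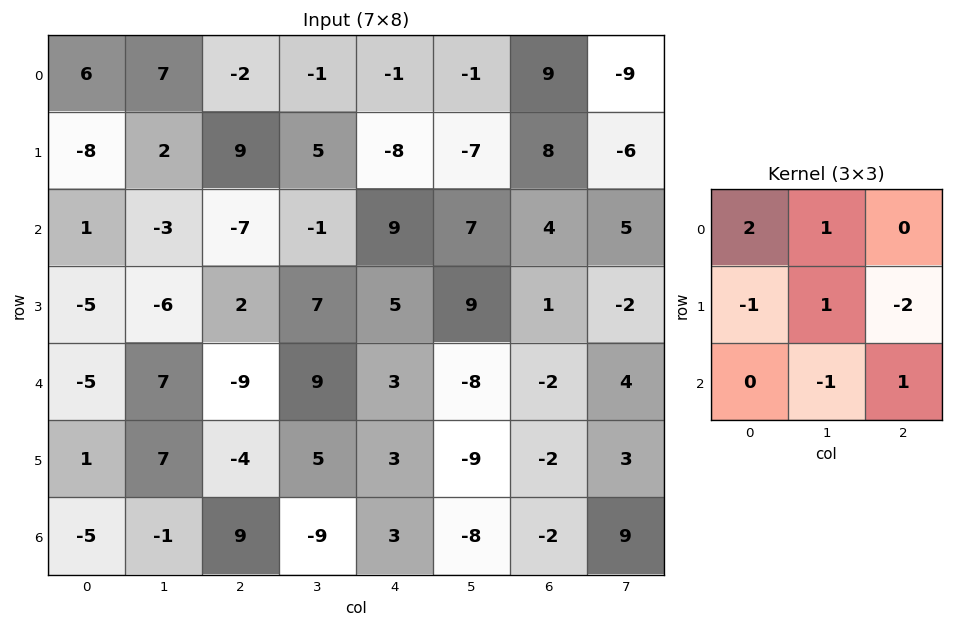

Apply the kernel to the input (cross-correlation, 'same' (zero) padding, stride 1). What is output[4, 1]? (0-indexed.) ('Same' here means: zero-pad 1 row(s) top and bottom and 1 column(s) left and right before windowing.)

3

The receptive field on the zero-padded input at this output position is [-5 -6 2 / -5 7 -9 / 1 7 -4]. Elementwise product with the kernel and sum: -5·2 + -6·1 + -5·-1 + 7·1 + -9·-2 + 7·-1 + -4·1.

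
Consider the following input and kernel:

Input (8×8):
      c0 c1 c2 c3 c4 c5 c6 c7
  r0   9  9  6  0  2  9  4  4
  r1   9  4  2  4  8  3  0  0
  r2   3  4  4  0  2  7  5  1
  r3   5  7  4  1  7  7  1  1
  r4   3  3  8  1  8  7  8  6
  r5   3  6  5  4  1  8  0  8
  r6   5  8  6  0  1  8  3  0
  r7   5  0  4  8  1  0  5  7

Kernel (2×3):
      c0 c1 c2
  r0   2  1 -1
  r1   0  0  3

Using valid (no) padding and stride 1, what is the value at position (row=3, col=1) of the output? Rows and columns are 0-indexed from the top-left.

20

The receptive field on the input at this output position is [7 4 1 / 3 8 1]. Elementwise product with the kernel and sum: 7·2 + 4·1 + 1·-1 + 1·3.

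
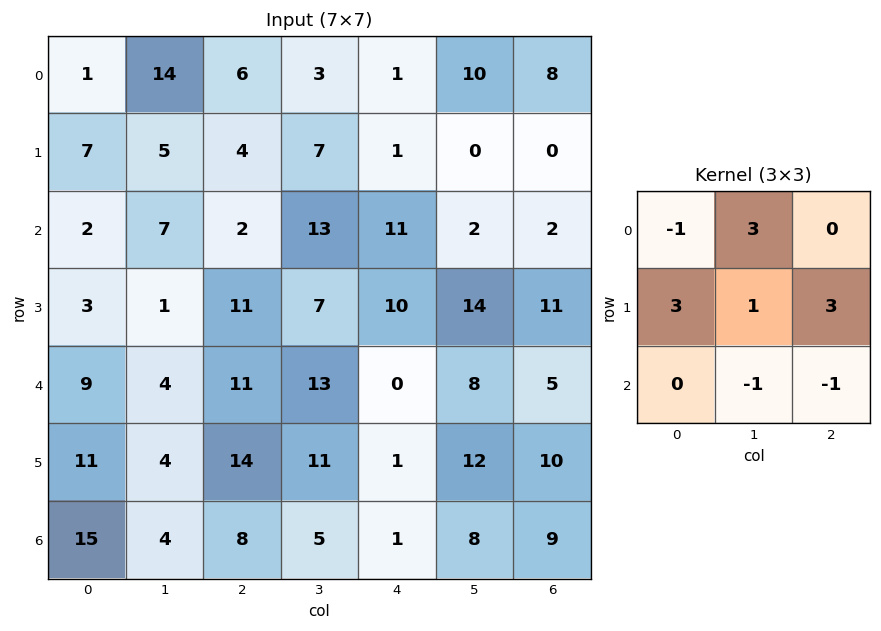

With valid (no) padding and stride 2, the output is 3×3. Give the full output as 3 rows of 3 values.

Output[0,0]: The receptive field on the input at this output position is [1 14 6 / 7 5 4 / 2 7 2]. Elementwise product with the kernel and sum: 1·-1 + 14·3 + 7·3 + 5·1 + 4·3 + 7·-1 + 2·-1.

70 1 28
47 94 59
70 78 52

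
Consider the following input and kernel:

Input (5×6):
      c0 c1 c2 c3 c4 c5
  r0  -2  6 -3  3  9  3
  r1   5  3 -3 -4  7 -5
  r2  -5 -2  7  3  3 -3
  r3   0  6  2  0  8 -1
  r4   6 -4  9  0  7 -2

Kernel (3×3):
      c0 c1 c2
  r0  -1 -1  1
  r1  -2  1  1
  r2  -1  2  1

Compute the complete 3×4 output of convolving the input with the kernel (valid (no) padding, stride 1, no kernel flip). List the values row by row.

Output[0,0]: The receptive field on the input at this output position is [-2 6 -3 / 5 3 -3 / -5 -2 7]. Elementwise product with the kernel and sum: -2·-1 + 6·-1 + -3·1 + 5·-2 + 3·1 + -3·1 + -5·-1 + -2·2 + 7·1.
Output[0,1]: The receptive field on the input at this output position is [6 -3 3 / 3 -3 -4 / -2 7 3]. Elementwise product with the kernel and sum: 6·-1 + -3·-1 + 3·1 + 3·-2 + -3·1 + -4·1 + -2·-1 + 7·2 + 3·1.

-9 6 20 1
18 8 12 1
17 10 -5 10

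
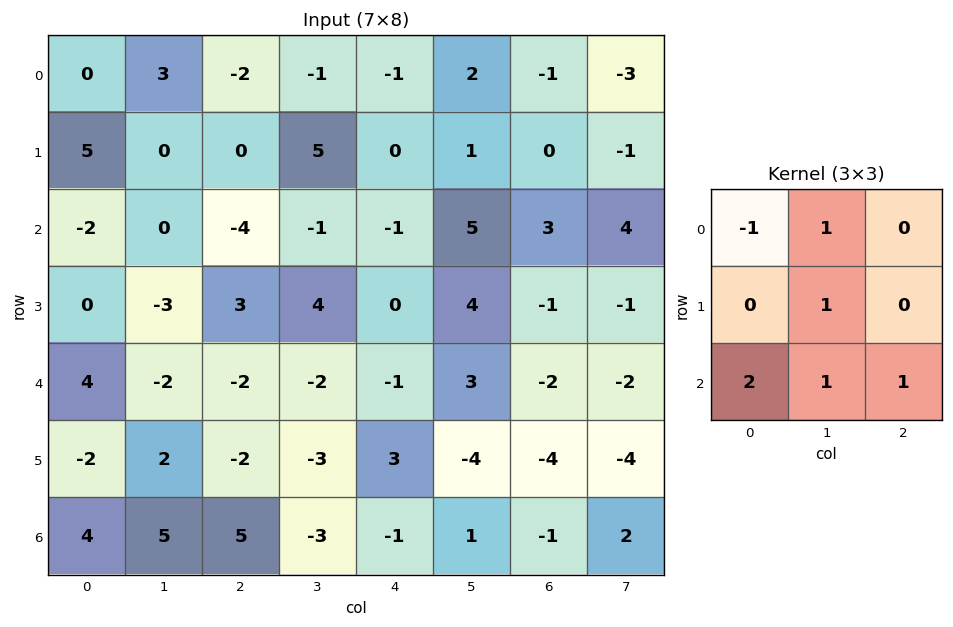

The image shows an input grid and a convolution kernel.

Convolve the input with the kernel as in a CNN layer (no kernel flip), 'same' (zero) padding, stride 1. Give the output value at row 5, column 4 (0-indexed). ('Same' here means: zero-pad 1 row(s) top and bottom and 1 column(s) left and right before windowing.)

-2

The receptive field on the zero-padded input at this output position is [-2 -1 3 / -3 3 -4 / -3 -1 1]. Elementwise product with the kernel and sum: -2·-1 + -1·1 + 3·1 + -3·2 + -1·1 + 1·1.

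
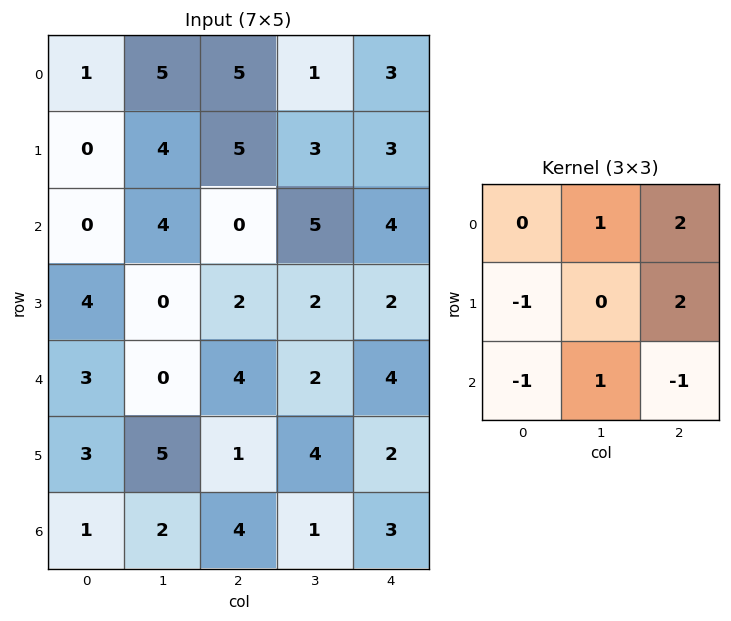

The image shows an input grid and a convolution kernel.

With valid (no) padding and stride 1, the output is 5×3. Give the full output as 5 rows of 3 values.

29 0 9
8 17 15
-3 16 9
10 2 11
4 12 7

Output[0,0]: The receptive field on the input at this output position is [1 5 5 / 0 4 5 / 0 4 0]. Elementwise product with the kernel and sum: 5·1 + 5·2 + 0·-1 + 5·2 + 0·-1 + 4·1 + 0·-1.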